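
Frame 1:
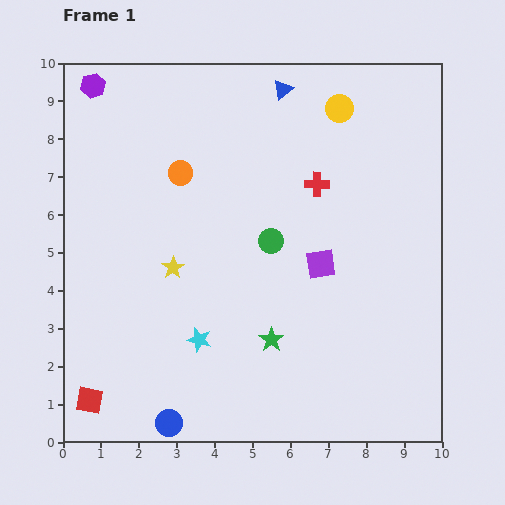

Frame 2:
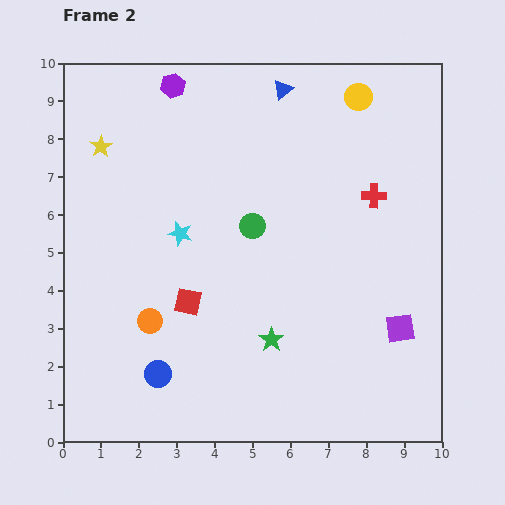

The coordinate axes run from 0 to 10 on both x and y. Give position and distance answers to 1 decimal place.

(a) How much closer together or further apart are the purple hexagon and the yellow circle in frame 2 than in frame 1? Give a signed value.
-1.6

Distance in frame 1: 6.5. Distance in frame 2: 4.9.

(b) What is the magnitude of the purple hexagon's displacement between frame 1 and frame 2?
2.1

The purple hexagon moved from (0.8, 9.4) to (2.9, 9.4), a distance of √(2.1² + 0.0²) ≈ 2.1.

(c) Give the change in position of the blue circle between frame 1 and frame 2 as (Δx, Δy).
(-0.3, 1.3)

The blue circle was at (2.8, 0.5) in frame 1 and (2.5, 1.8) in frame 2.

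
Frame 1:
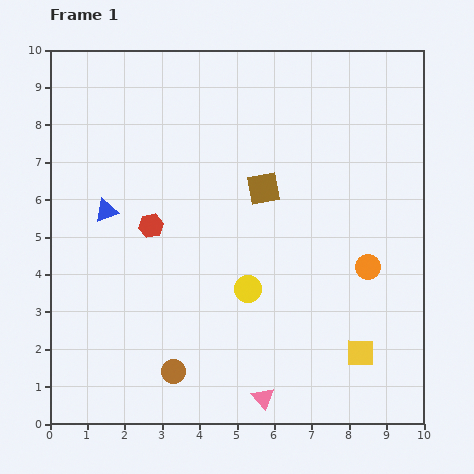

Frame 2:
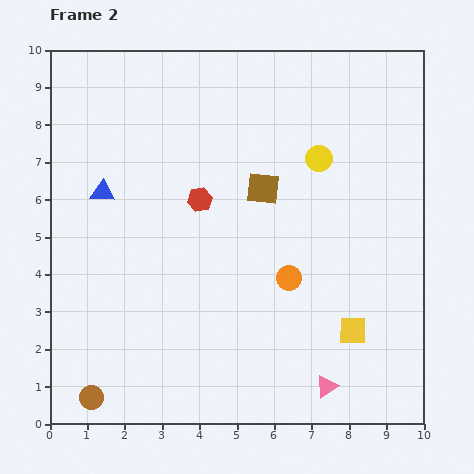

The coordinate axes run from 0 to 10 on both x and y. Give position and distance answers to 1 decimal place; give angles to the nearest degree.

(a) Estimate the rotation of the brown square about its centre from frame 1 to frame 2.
16° clockwise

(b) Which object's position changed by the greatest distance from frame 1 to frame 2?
the yellow circle

(moved 4.0; next 2.3)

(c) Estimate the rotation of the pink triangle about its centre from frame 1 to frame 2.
36° clockwise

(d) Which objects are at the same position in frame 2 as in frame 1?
the brown square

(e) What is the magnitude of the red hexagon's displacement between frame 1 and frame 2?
1.5

The red hexagon moved from (2.7, 5.3) to (4.0, 6.0), a distance of √(1.3² + 0.7²) ≈ 1.5.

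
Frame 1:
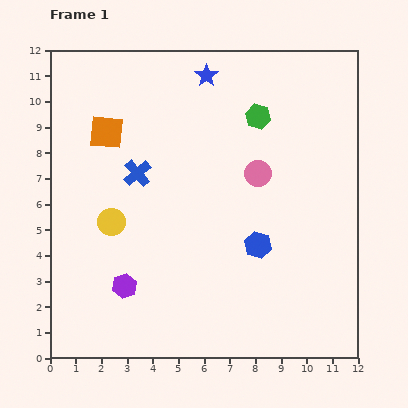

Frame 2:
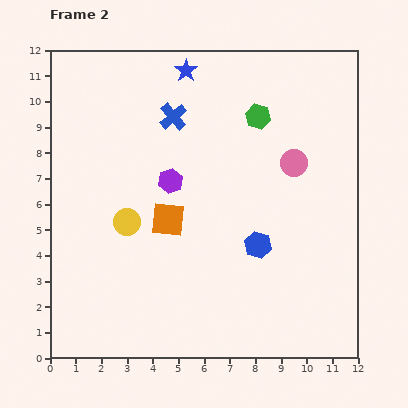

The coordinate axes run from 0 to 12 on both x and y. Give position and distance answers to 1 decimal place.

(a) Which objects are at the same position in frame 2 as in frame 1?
the green hexagon, the blue hexagon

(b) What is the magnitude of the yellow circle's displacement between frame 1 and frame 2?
0.6

The yellow circle moved from (2.4, 5.3) to (3.0, 5.3), a distance of √(0.6² + 0.0²) ≈ 0.6.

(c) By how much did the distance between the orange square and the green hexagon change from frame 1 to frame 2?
-0.6

Distance in frame 1: 5.9. Distance in frame 2: 5.3.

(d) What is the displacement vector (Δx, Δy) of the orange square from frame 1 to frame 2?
(2.4, -3.4)

The orange square was at (2.2, 8.8) in frame 1 and (4.6, 5.4) in frame 2.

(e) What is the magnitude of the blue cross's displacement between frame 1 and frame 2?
2.6

The blue cross moved from (3.4, 7.2) to (4.8, 9.4), a distance of √(1.4² + 2.2²) ≈ 2.6.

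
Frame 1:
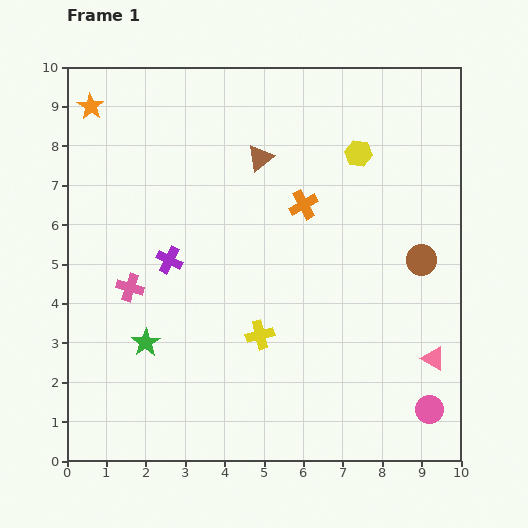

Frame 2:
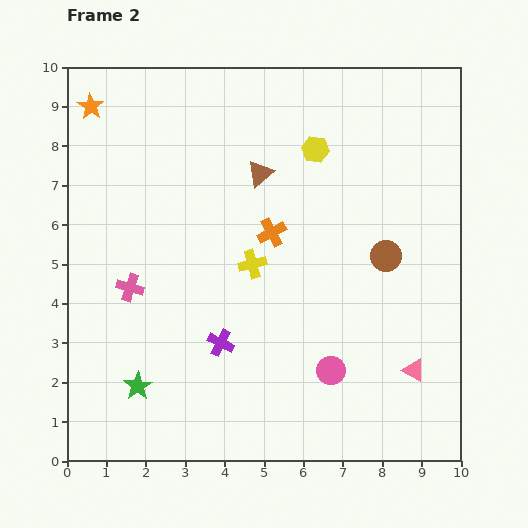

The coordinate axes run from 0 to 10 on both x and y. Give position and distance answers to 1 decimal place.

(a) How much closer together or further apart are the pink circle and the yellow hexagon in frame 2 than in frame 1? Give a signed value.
-1.1

Distance in frame 1: 6.7. Distance in frame 2: 5.6.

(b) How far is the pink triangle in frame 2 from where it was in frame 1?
0.6

The pink triangle moved from (9.3, 2.6) to (8.8, 2.3), a distance of √(0.5² + 0.3²) ≈ 0.6.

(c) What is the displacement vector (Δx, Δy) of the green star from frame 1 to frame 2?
(-0.2, -1.1)

The green star was at (2.0, 3.0) in frame 1 and (1.8, 1.9) in frame 2.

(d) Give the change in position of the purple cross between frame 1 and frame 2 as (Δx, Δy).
(1.3, -2.1)

The purple cross was at (2.6, 5.1) in frame 1 and (3.9, 3.0) in frame 2.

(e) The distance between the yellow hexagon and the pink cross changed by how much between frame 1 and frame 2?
-0.8

Distance in frame 1: 6.7. Distance in frame 2: 5.9.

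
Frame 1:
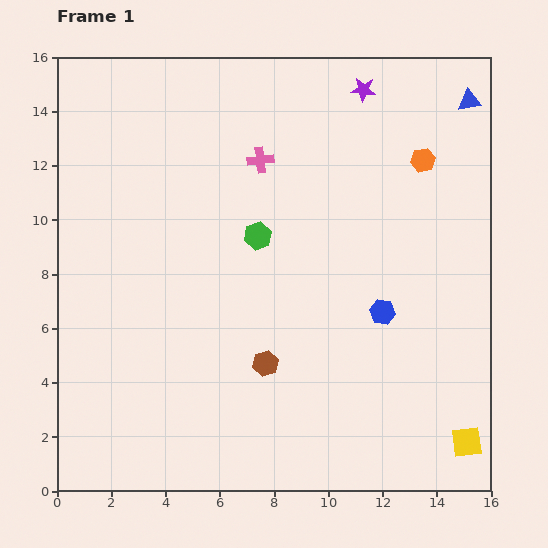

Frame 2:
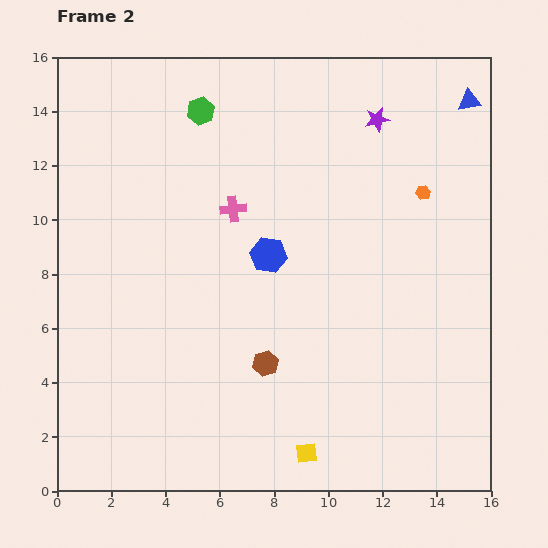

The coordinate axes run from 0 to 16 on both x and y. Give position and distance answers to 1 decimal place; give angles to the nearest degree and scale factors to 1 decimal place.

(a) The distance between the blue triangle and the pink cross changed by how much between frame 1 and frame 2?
+1.6

Distance in frame 1: 8.0. Distance in frame 2: 9.6.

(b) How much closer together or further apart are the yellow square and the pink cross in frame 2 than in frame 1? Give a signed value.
-3.5

Distance in frame 1: 12.9. Distance in frame 2: 9.4.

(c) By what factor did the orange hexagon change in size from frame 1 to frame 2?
0.6×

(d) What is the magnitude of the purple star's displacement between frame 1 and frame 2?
1.2

The purple star moved from (11.3, 14.8) to (11.8, 13.7), a distance of √(0.5² + 1.1²) ≈ 1.2.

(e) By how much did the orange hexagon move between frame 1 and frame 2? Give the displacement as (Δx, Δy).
(0.0, -1.2)

The orange hexagon was at (13.5, 12.2) in frame 1 and (13.5, 11.0) in frame 2.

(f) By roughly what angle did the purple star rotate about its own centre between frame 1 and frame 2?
19° counter-clockwise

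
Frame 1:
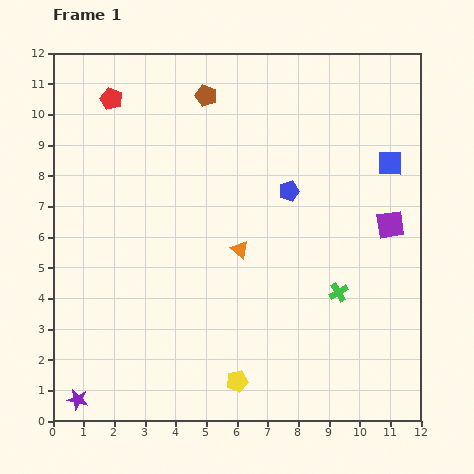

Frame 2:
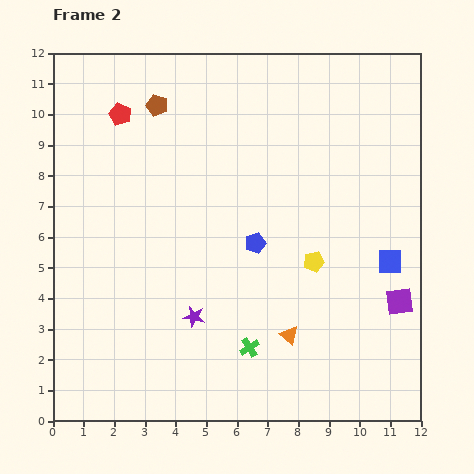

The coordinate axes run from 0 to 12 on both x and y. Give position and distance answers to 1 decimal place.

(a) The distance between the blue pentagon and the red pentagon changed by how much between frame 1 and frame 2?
-0.4

Distance in frame 1: 6.5. Distance in frame 2: 6.1.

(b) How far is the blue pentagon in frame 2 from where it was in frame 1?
2.0

The blue pentagon moved from (7.7, 7.5) to (6.6, 5.8), a distance of √(1.1² + 1.7²) ≈ 2.0.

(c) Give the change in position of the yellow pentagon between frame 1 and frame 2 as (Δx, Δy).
(2.5, 3.9)

The yellow pentagon was at (6.0, 1.3) in frame 1 and (8.5, 5.2) in frame 2.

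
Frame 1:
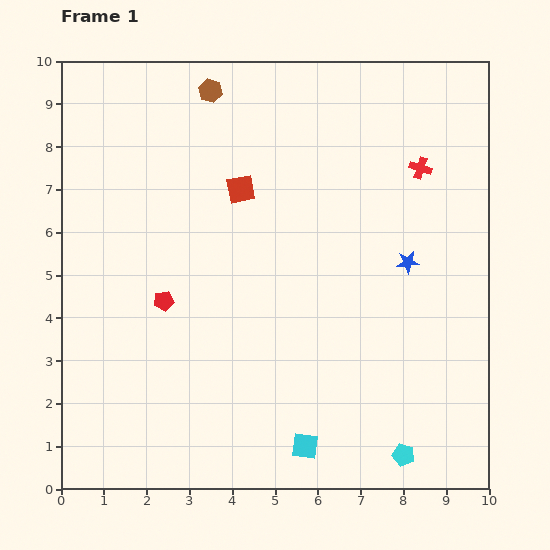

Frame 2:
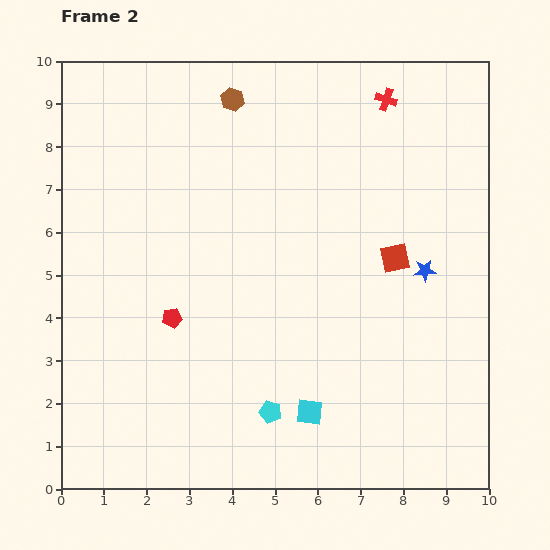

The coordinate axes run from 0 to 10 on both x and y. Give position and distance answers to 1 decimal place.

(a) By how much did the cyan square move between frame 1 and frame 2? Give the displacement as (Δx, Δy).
(0.1, 0.8)

The cyan square was at (5.7, 1.0) in frame 1 and (5.8, 1.8) in frame 2.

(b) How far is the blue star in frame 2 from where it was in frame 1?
0.4

The blue star moved from (8.1, 5.3) to (8.5, 5.1), a distance of √(0.4² + 0.2²) ≈ 0.4.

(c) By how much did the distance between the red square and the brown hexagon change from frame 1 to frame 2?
+2.9

Distance in frame 1: 2.4. Distance in frame 2: 5.3.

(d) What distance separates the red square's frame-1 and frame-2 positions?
3.9

The red square moved from (4.2, 7.0) to (7.8, 5.4), a distance of √(3.6² + 1.6²) ≈ 3.9.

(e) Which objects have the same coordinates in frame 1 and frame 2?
none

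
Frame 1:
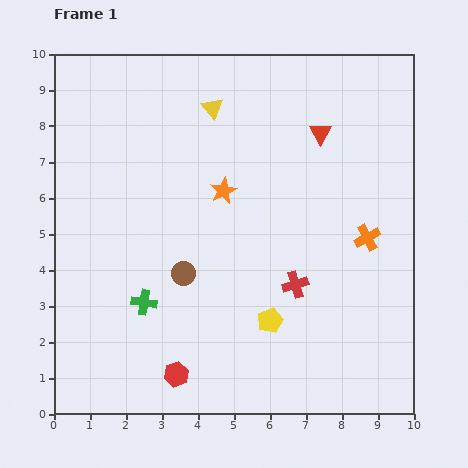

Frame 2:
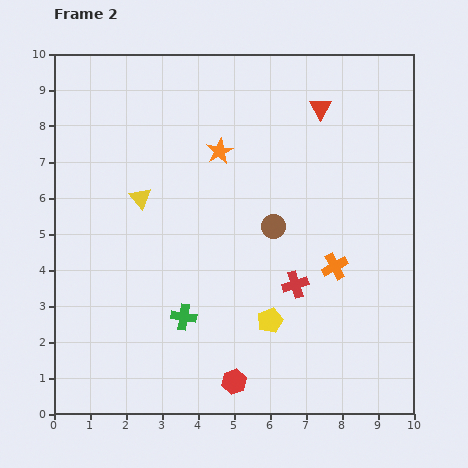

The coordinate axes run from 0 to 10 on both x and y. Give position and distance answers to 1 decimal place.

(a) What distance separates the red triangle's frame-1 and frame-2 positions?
0.7

The red triangle moved from (7.4, 7.8) to (7.4, 8.5), a distance of √(0.0² + 0.7²) ≈ 0.7.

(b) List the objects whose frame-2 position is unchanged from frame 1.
the yellow pentagon, the red cross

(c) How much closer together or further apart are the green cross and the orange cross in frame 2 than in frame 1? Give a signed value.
-2.1

Distance in frame 1: 6.5. Distance in frame 2: 4.4.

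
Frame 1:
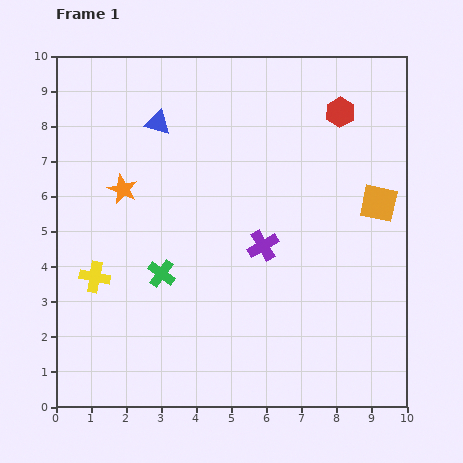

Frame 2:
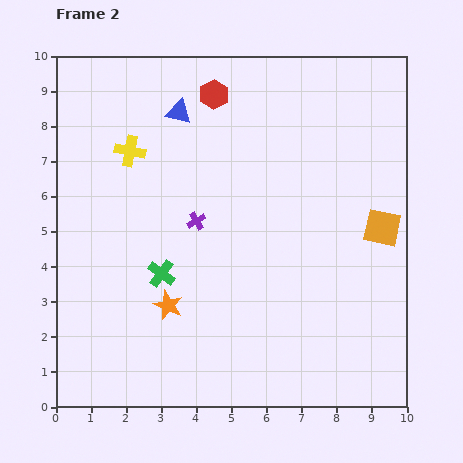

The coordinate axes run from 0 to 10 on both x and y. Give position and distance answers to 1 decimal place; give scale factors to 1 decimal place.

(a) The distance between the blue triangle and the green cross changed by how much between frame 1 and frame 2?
+0.3

Distance in frame 1: 4.3. Distance in frame 2: 4.6.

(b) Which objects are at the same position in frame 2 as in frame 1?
the green cross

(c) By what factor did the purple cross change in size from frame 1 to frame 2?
0.6×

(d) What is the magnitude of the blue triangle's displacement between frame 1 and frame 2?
0.7

The blue triangle moved from (2.9, 8.1) to (3.5, 8.4), a distance of √(0.6² + 0.3²) ≈ 0.7.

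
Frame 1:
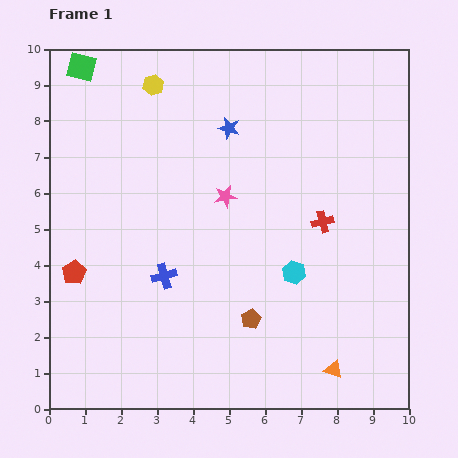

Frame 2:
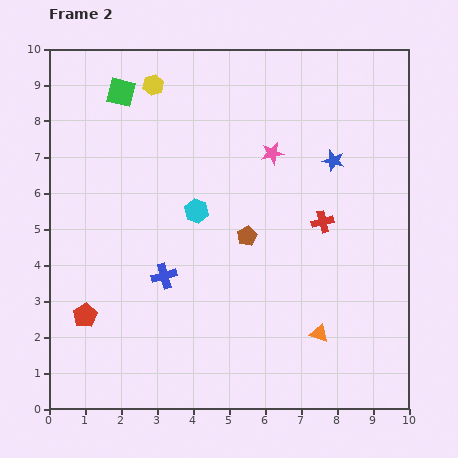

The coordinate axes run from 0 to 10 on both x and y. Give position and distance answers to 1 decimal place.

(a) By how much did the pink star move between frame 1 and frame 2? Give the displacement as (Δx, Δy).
(1.3, 1.2)

The pink star was at (4.9, 5.9) in frame 1 and (6.2, 7.1) in frame 2.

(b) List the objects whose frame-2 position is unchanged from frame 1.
the red cross, the blue cross, the yellow hexagon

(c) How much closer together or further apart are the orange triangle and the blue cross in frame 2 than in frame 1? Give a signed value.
-0.8

Distance in frame 1: 5.4. Distance in frame 2: 4.6.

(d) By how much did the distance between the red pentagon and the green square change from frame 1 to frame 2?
+0.6

Distance in frame 1: 5.7. Distance in frame 2: 6.3.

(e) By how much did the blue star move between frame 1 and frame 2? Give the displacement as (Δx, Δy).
(2.9, -0.9)

The blue star was at (5.0, 7.8) in frame 1 and (7.9, 6.9) in frame 2.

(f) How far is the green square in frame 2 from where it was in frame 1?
1.3

The green square moved from (0.9, 9.5) to (2.0, 8.8), a distance of √(1.1² + 0.7²) ≈ 1.3.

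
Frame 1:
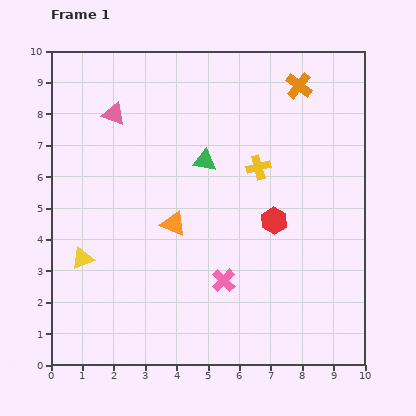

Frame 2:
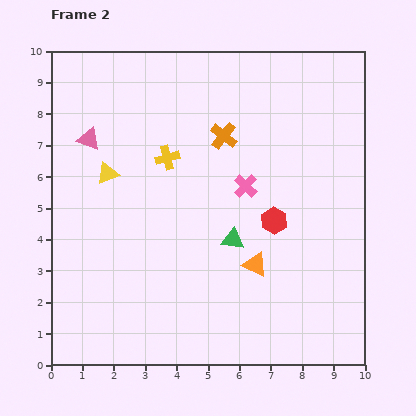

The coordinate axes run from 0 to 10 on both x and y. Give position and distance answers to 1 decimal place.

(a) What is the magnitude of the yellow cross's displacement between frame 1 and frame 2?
2.9

The yellow cross moved from (6.6, 6.3) to (3.7, 6.6), a distance of √(2.9² + 0.3²) ≈ 2.9.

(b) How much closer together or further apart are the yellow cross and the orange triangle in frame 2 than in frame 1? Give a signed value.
+1.2

Distance in frame 1: 3.2. Distance in frame 2: 4.4.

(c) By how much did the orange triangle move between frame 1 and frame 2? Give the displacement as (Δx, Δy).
(2.6, -1.3)

The orange triangle was at (3.9, 4.5) in frame 1 and (6.5, 3.2) in frame 2.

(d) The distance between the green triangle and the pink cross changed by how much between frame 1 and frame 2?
-2.1

Distance in frame 1: 3.8. Distance in frame 2: 1.7.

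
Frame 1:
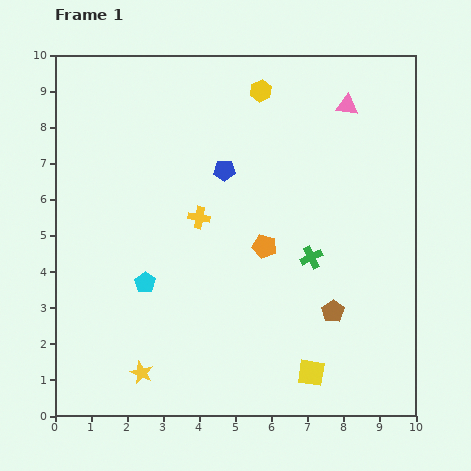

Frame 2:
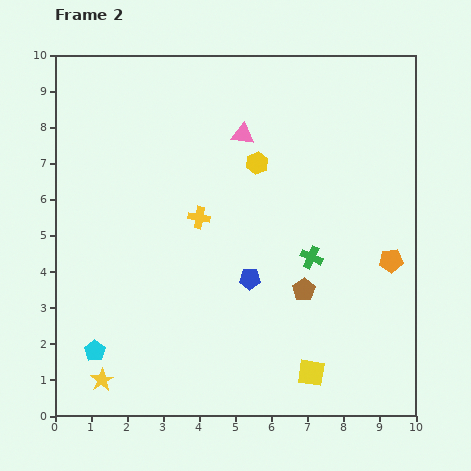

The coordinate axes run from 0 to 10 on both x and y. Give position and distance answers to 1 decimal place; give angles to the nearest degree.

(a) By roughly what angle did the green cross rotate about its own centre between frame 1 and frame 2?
40° counter-clockwise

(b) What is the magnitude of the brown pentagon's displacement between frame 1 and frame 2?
1.0

The brown pentagon moved from (7.7, 2.9) to (6.9, 3.5), a distance of √(0.8² + 0.6²) ≈ 1.0.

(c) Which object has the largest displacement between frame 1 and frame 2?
the orange pentagon

(moved 3.5; next 3.1)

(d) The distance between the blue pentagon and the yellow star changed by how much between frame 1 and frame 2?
-1.1

Distance in frame 1: 6.1. Distance in frame 2: 5.0.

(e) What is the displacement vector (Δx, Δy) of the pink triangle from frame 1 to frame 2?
(-2.9, -0.8)

The pink triangle was at (8.1, 8.6) in frame 1 and (5.2, 7.8) in frame 2.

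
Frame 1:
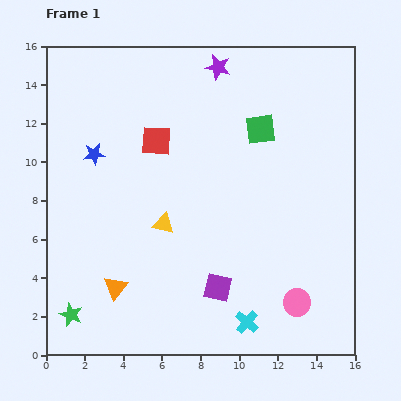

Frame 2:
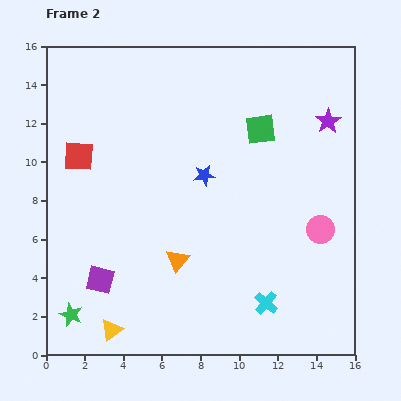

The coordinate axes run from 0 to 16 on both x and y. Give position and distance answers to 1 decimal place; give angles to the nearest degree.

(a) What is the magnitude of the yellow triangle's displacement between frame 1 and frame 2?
6.1

The yellow triangle moved from (6.1, 6.8) to (3.4, 1.3), a distance of √(2.7² + 5.5²) ≈ 6.1.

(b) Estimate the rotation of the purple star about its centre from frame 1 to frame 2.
28° clockwise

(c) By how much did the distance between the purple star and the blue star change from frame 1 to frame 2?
-0.8

Distance in frame 1: 7.8. Distance in frame 2: 7.0.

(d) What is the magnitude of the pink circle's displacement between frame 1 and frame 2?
4.0

The pink circle moved from (13.0, 2.7) to (14.2, 6.5), a distance of √(1.2² + 3.8²) ≈ 4.0.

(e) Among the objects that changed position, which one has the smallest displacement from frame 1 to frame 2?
the cyan cross

(moved 1.4)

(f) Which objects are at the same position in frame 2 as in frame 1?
the green star, the green square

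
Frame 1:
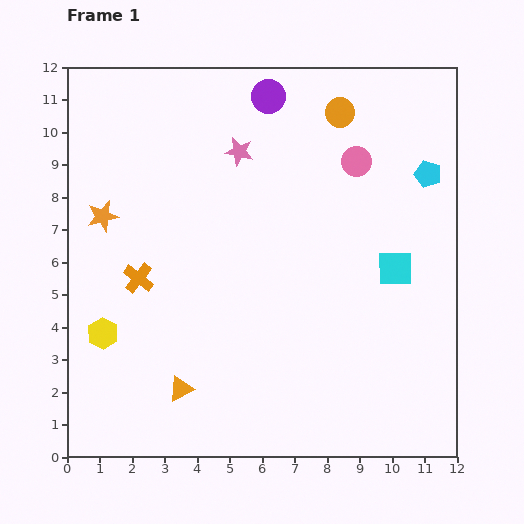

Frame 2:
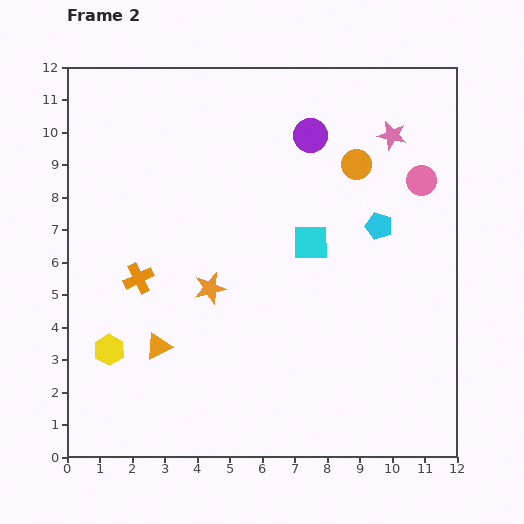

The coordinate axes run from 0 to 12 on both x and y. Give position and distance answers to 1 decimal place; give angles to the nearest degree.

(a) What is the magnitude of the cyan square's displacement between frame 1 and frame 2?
2.7

The cyan square moved from (10.1, 5.8) to (7.5, 6.6), a distance of √(2.6² + 0.8²) ≈ 2.7.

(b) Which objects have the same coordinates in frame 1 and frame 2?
the orange cross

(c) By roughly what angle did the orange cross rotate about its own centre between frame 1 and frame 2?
27° clockwise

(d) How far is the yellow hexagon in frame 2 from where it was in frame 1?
0.5

The yellow hexagon moved from (1.1, 3.8) to (1.3, 3.3), a distance of √(0.2² + 0.5²) ≈ 0.5.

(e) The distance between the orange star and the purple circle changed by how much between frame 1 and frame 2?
-0.7

Distance in frame 1: 6.3. Distance in frame 2: 5.6.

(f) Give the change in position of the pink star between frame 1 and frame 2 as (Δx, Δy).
(4.7, 0.5)

The pink star was at (5.3, 9.4) in frame 1 and (10.0, 9.9) in frame 2.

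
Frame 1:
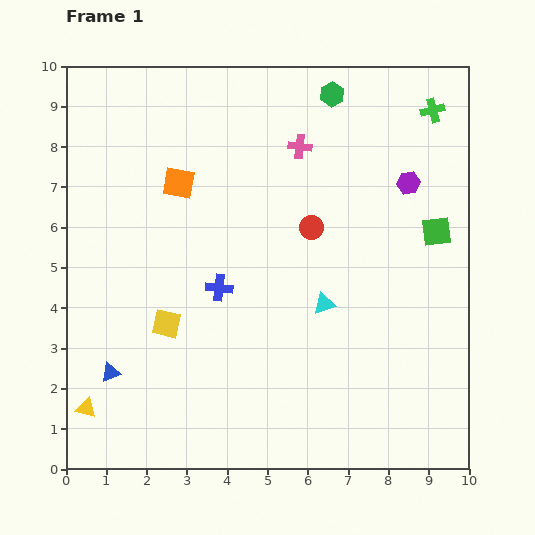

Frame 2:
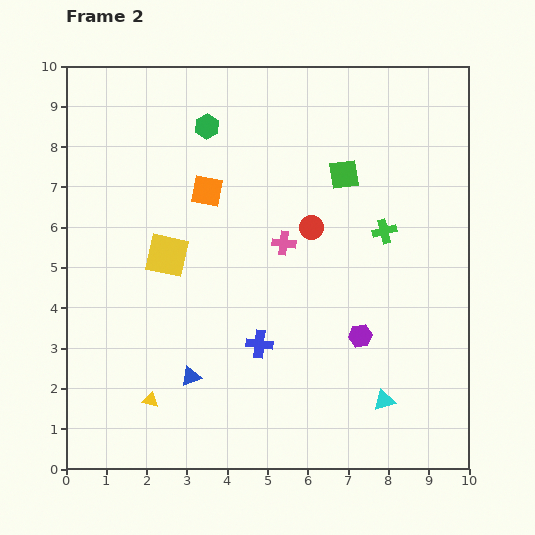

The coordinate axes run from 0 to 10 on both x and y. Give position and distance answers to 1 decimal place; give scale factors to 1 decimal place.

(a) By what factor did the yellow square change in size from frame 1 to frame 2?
1.5×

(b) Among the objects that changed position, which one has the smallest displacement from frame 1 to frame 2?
the orange square

(moved 0.7)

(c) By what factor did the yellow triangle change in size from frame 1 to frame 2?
0.8×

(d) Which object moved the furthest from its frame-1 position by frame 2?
the purple hexagon

(moved 4.0; next 3.2)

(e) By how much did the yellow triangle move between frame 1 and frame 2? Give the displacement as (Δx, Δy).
(1.6, 0.2)

The yellow triangle was at (0.5, 1.5) in frame 1 and (2.1, 1.7) in frame 2.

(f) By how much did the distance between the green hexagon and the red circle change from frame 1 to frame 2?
+0.3

Distance in frame 1: 3.3. Distance in frame 2: 3.6.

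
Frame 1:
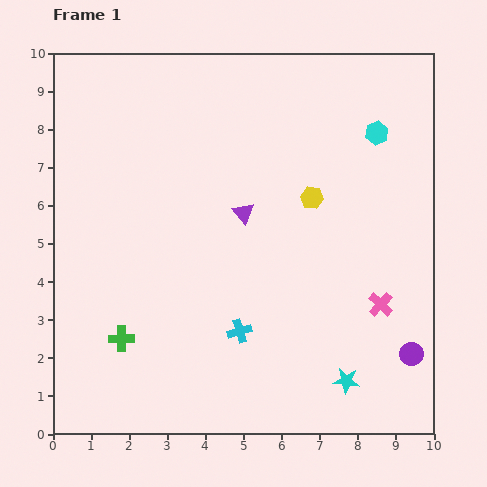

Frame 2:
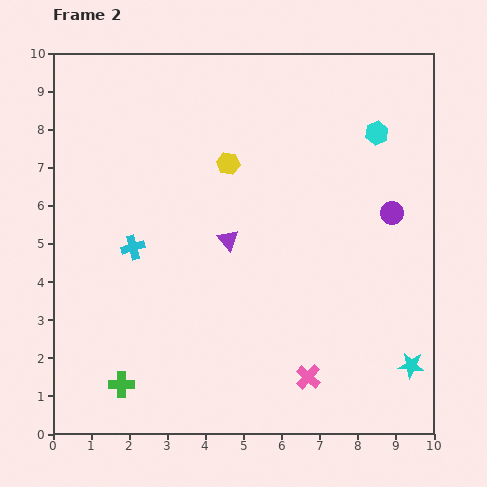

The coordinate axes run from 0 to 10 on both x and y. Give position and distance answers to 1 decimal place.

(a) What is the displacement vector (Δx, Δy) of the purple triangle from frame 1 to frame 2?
(-0.4, -0.7)

The purple triangle was at (5.0, 5.8) in frame 1 and (4.6, 5.1) in frame 2.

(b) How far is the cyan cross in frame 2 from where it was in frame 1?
3.6

The cyan cross moved from (4.9, 2.7) to (2.1, 4.9), a distance of √(2.8² + 2.2²) ≈ 3.6.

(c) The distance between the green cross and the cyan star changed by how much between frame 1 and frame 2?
+1.6

Distance in frame 1: 6.0. Distance in frame 2: 7.6.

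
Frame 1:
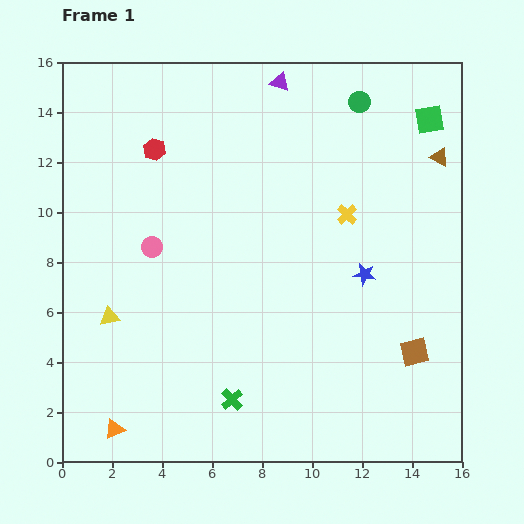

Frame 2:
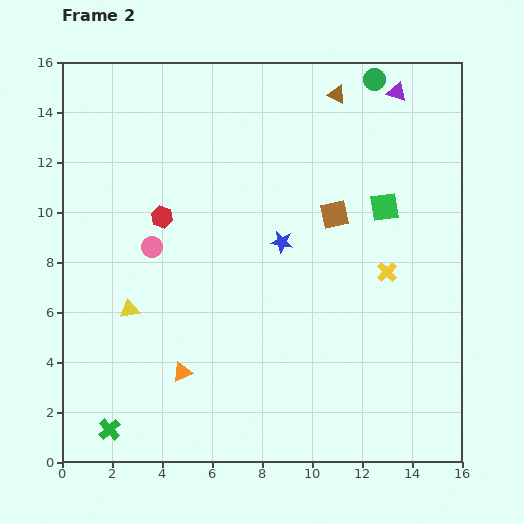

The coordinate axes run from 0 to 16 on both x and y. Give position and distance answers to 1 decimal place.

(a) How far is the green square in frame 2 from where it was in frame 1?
3.9

The green square moved from (14.7, 13.7) to (12.9, 10.2), a distance of √(1.8² + 3.5²) ≈ 3.9.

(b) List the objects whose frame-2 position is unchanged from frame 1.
the pink circle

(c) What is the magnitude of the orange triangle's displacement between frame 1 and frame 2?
3.5

The orange triangle moved from (2.1, 1.3) to (4.8, 3.6), a distance of √(2.7² + 2.3²) ≈ 3.5.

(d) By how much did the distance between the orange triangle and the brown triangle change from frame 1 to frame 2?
-4.3

Distance in frame 1: 17.0. Distance in frame 2: 12.7.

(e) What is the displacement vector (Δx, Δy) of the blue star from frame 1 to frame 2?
(-3.3, 1.3)

The blue star was at (12.1, 7.5) in frame 1 and (8.8, 8.8) in frame 2.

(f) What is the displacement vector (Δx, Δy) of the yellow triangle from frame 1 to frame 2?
(0.8, 0.3)

The yellow triangle was at (1.9, 5.8) in frame 1 and (2.7, 6.1) in frame 2.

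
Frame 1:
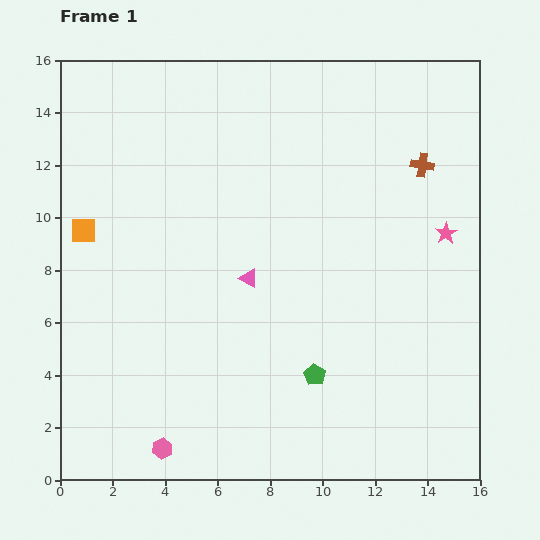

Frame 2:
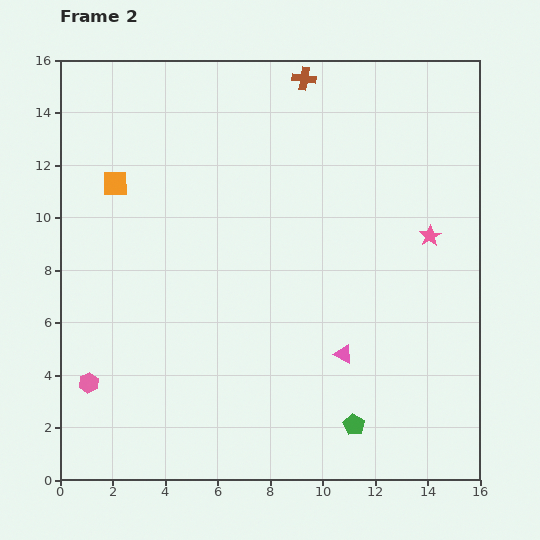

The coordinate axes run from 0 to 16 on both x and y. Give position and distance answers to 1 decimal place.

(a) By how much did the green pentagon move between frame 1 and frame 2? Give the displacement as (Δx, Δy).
(1.5, -1.9)

The green pentagon was at (9.7, 4.0) in frame 1 and (11.2, 2.1) in frame 2.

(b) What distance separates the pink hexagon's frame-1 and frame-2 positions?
3.8

The pink hexagon moved from (3.9, 1.2) to (1.1, 3.7), a distance of √(2.8² + 2.5²) ≈ 3.8.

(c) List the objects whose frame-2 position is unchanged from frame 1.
none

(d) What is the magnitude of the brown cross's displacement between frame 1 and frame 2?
5.6

The brown cross moved from (13.8, 12.0) to (9.3, 15.3), a distance of √(4.5² + 3.3²) ≈ 5.6.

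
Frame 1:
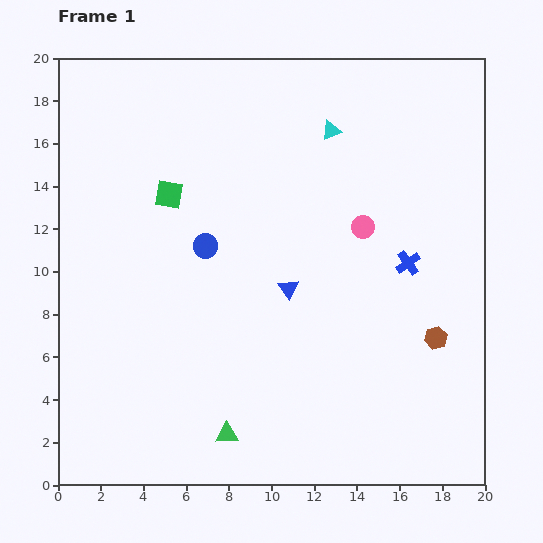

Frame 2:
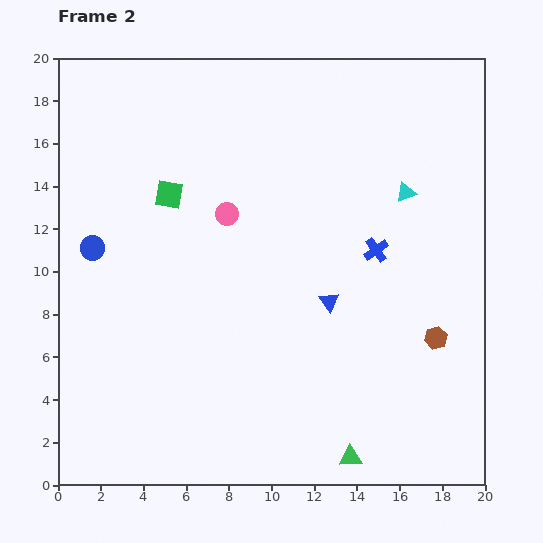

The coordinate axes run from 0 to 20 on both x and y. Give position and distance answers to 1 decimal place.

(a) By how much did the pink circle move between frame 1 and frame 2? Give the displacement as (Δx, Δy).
(-6.4, 0.6)

The pink circle was at (14.3, 12.1) in frame 1 and (7.9, 12.7) in frame 2.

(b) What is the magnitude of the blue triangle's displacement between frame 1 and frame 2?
2.0

The blue triangle moved from (10.8, 9.2) to (12.7, 8.6), a distance of √(1.9² + 0.6²) ≈ 2.0.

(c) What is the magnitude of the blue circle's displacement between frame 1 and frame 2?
5.3

The blue circle moved from (6.9, 11.2) to (1.6, 11.1), a distance of √(5.3² + 0.1²) ≈ 5.3.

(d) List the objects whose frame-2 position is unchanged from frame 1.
the brown hexagon, the green square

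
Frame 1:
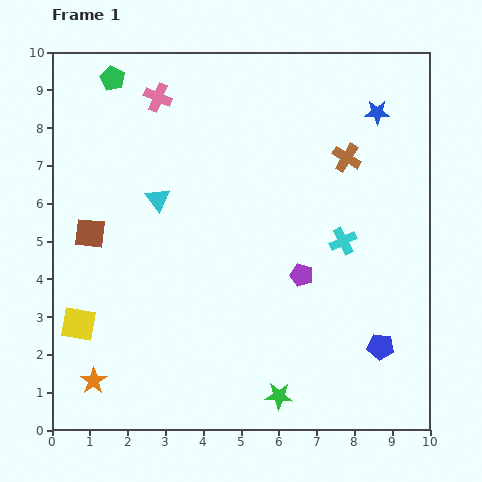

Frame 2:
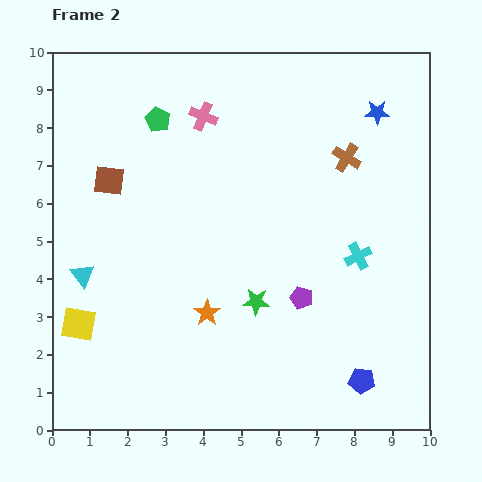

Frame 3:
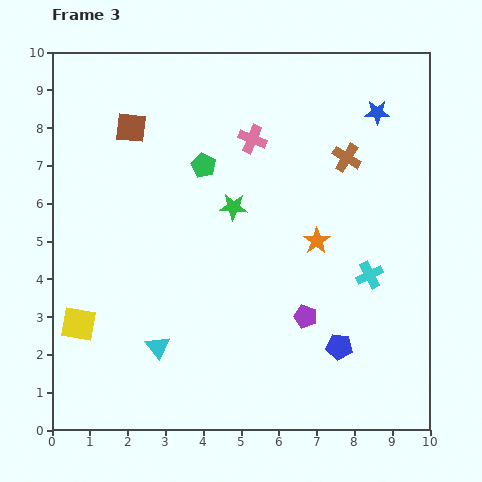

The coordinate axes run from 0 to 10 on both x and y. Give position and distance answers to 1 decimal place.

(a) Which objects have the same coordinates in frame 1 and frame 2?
the brown cross, the blue star, the yellow square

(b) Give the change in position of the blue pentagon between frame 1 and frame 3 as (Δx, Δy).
(-1.1, 0.0)

The blue pentagon was at (8.7, 2.2) in frame 1 and (7.6, 2.2) in frame 3.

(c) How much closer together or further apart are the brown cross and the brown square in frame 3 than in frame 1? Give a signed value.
-1.3

Distance in frame 1: 7.1. Distance in frame 3: 5.8.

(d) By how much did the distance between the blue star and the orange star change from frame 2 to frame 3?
-3.2

Distance in frame 2: 7.0. Distance in frame 3: 3.8.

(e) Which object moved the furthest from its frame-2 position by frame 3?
the orange star

(moved 3.5; next 2.8)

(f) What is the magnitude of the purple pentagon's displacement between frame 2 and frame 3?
0.5

The purple pentagon moved from (6.6, 3.5) to (6.7, 3.0), a distance of √(0.1² + 0.5²) ≈ 0.5.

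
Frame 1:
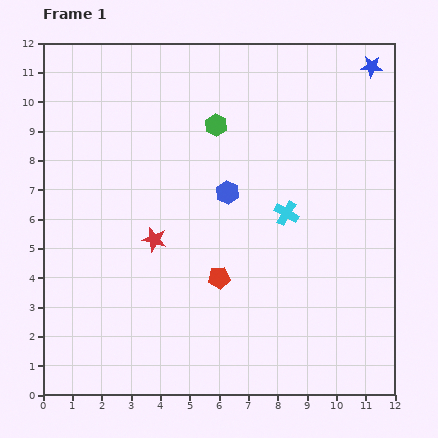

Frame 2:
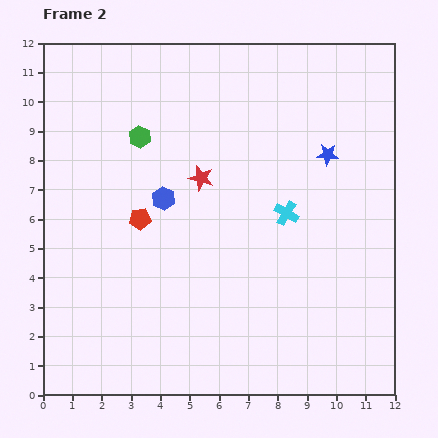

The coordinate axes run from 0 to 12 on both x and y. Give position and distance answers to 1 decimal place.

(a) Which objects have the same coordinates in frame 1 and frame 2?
the cyan cross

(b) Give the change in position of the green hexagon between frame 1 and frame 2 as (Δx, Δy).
(-2.6, -0.4)

The green hexagon was at (5.9, 9.2) in frame 1 and (3.3, 8.8) in frame 2.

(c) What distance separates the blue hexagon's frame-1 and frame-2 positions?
2.2

The blue hexagon moved from (6.3, 6.9) to (4.1, 6.7), a distance of √(2.2² + 0.2²) ≈ 2.2.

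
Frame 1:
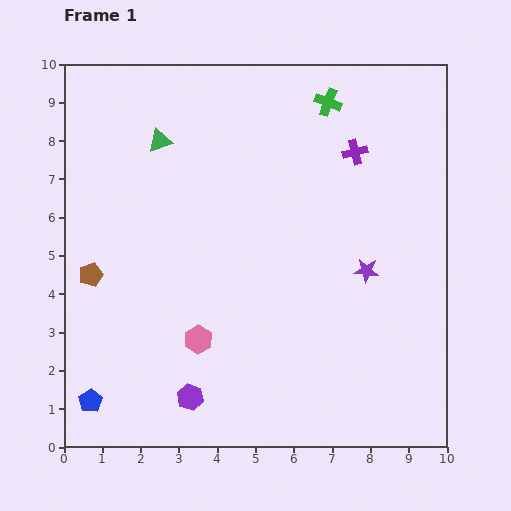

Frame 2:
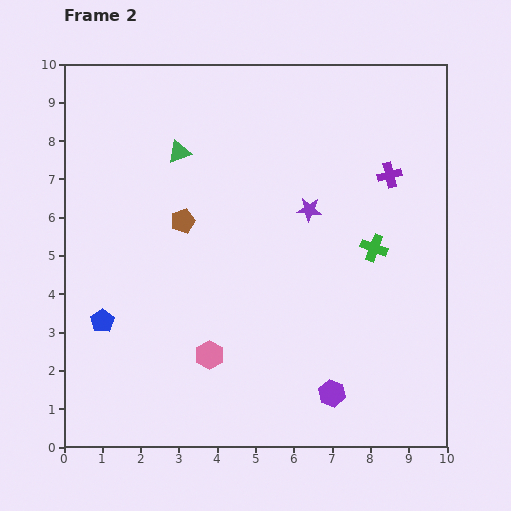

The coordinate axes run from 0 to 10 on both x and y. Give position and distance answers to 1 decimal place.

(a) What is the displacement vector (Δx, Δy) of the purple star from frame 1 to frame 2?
(-1.5, 1.6)

The purple star was at (7.9, 4.6) in frame 1 and (6.4, 6.2) in frame 2.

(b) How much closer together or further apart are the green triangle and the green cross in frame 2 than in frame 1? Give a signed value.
+1.2

Distance in frame 1: 4.5. Distance in frame 2: 5.7.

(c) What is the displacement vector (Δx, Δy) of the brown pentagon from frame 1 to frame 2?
(2.4, 1.4)

The brown pentagon was at (0.7, 4.5) in frame 1 and (3.1, 5.9) in frame 2.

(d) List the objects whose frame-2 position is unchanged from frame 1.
none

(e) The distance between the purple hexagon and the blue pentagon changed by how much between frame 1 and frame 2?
+3.7

Distance in frame 1: 2.6. Distance in frame 2: 6.3.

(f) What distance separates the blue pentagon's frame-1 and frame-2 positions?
2.1

The blue pentagon moved from (0.7, 1.2) to (1.0, 3.3), a distance of √(0.3² + 2.1²) ≈ 2.1.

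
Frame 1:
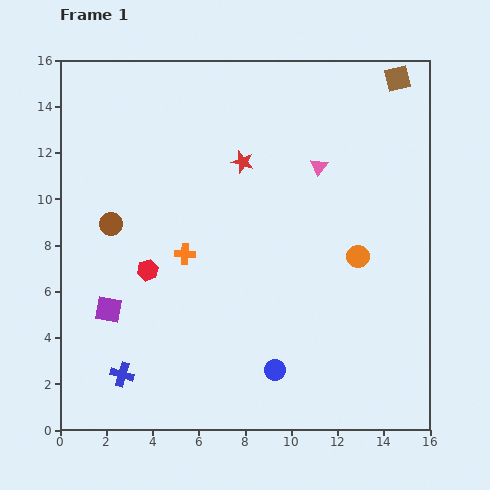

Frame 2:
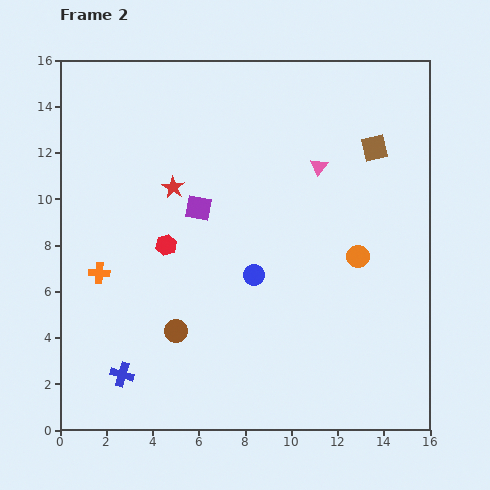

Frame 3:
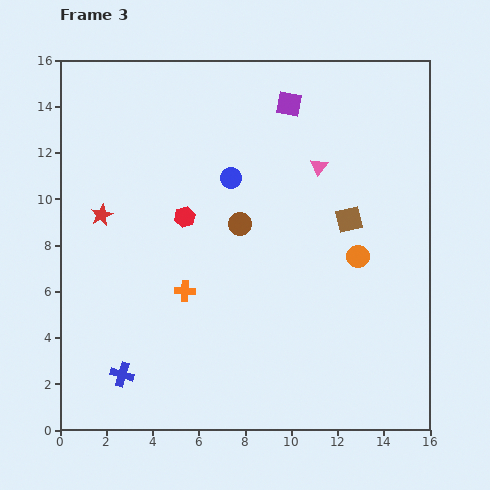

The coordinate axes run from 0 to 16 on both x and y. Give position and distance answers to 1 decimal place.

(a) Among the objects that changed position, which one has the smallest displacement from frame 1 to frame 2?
the red hexagon

(moved 1.4)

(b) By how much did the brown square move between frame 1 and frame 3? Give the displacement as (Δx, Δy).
(-2.1, -6.1)

The brown square was at (14.6, 15.2) in frame 1 and (12.5, 9.1) in frame 3.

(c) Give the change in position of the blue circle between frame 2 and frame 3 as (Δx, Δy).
(-1.0, 4.2)

The blue circle was at (8.4, 6.7) in frame 2 and (7.4, 10.9) in frame 3.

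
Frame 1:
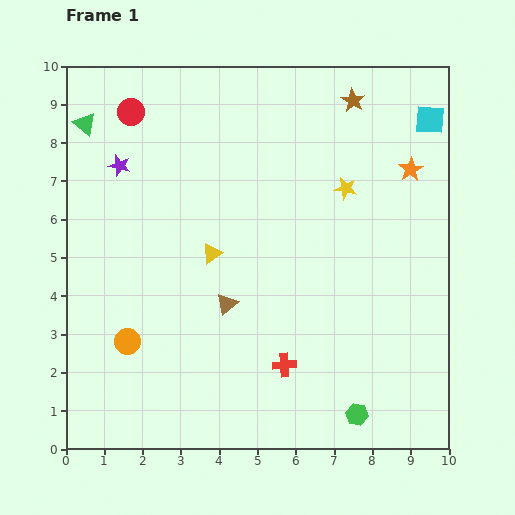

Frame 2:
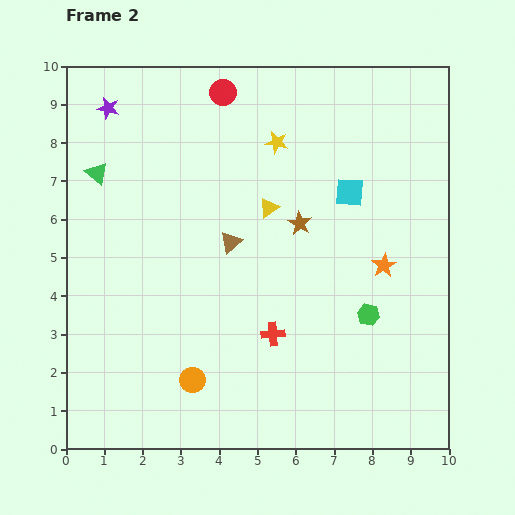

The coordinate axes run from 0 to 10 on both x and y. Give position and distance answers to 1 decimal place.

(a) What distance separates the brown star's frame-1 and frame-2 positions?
3.5

The brown star moved from (7.5, 9.1) to (6.1, 5.9), a distance of √(1.4² + 3.2²) ≈ 3.5.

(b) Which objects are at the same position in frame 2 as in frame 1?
none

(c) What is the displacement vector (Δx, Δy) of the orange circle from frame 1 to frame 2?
(1.7, -1.0)

The orange circle was at (1.6, 2.8) in frame 1 and (3.3, 1.8) in frame 2.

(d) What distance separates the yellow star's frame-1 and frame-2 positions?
2.2

The yellow star moved from (7.3, 6.8) to (5.5, 8.0), a distance of √(1.8² + 1.2²) ≈ 2.2.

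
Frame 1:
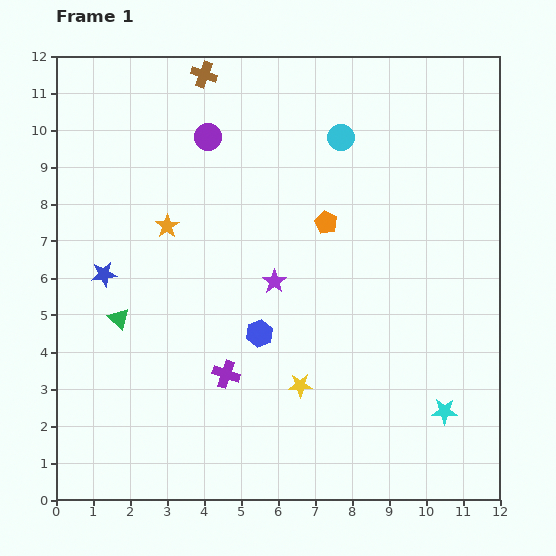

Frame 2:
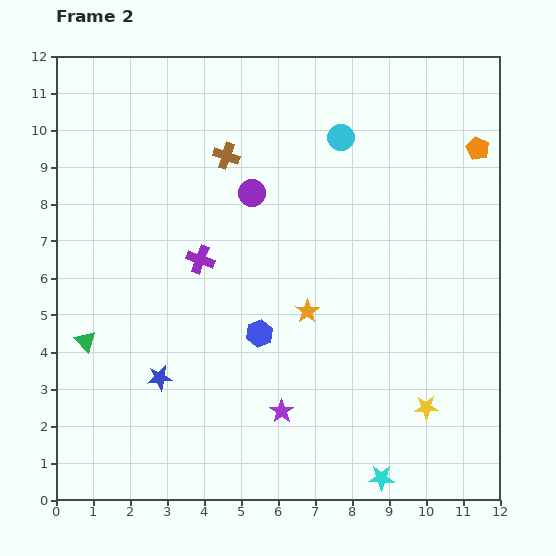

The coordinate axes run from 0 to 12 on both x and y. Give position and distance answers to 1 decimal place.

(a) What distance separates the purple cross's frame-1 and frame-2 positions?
3.2

The purple cross moved from (4.6, 3.4) to (3.9, 6.5), a distance of √(0.7² + 3.1²) ≈ 3.2.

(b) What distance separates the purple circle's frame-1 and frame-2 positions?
1.9

The purple circle moved from (4.1, 9.8) to (5.3, 8.3), a distance of √(1.2² + 1.5²) ≈ 1.9.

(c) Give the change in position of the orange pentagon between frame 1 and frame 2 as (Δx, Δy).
(4.1, 2.0)

The orange pentagon was at (7.3, 7.5) in frame 1 and (11.4, 9.5) in frame 2.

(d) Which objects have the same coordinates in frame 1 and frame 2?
the cyan circle, the blue hexagon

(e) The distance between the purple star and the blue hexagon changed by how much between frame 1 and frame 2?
+0.7

Distance in frame 1: 1.5. Distance in frame 2: 2.2.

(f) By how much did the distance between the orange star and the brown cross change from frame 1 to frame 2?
+0.5

Distance in frame 1: 4.2. Distance in frame 2: 4.7.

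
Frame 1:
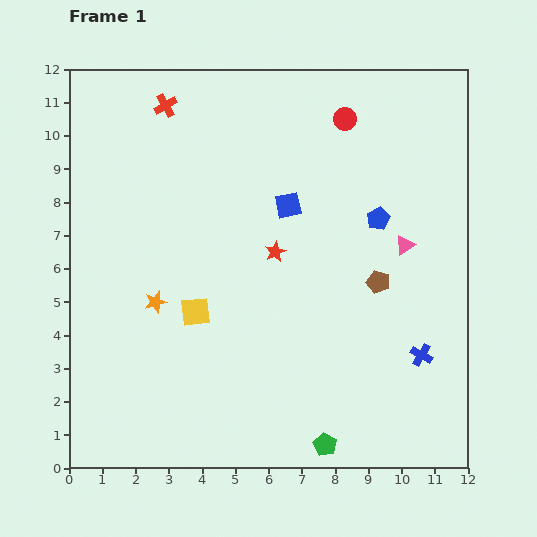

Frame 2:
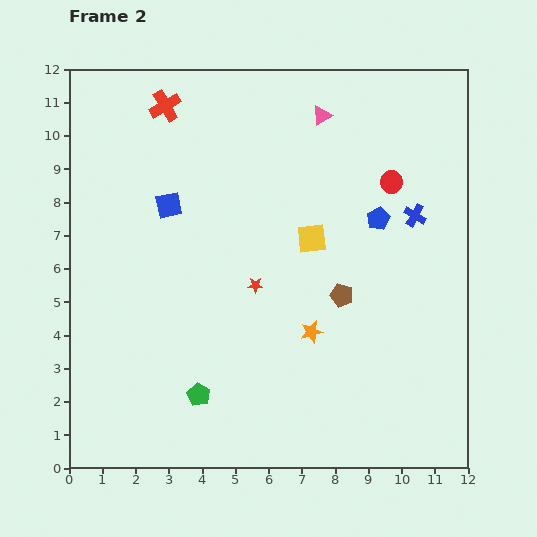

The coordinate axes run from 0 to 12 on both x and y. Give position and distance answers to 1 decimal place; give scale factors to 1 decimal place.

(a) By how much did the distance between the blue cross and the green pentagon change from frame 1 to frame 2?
+4.5

Distance in frame 1: 4.0. Distance in frame 2: 8.5.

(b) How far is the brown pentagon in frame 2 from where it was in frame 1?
1.2

The brown pentagon moved from (9.3, 5.6) to (8.2, 5.2), a distance of √(1.1² + 0.4²) ≈ 1.2.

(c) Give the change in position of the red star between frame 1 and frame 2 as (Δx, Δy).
(-0.6, -1.0)

The red star was at (6.2, 6.5) in frame 1 and (5.6, 5.5) in frame 2.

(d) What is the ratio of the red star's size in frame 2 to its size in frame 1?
0.7×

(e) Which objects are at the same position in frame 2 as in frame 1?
the blue pentagon, the red cross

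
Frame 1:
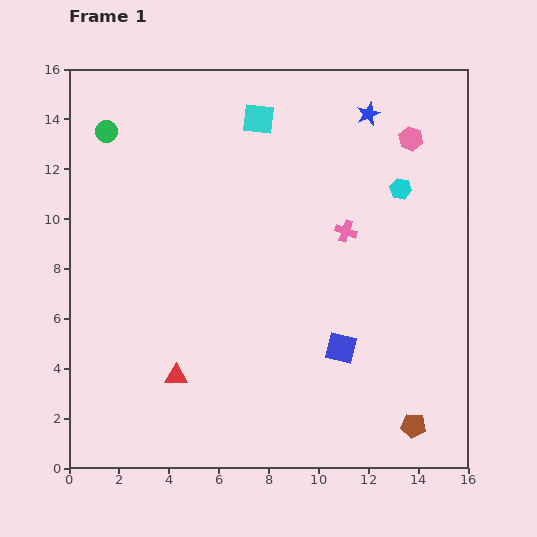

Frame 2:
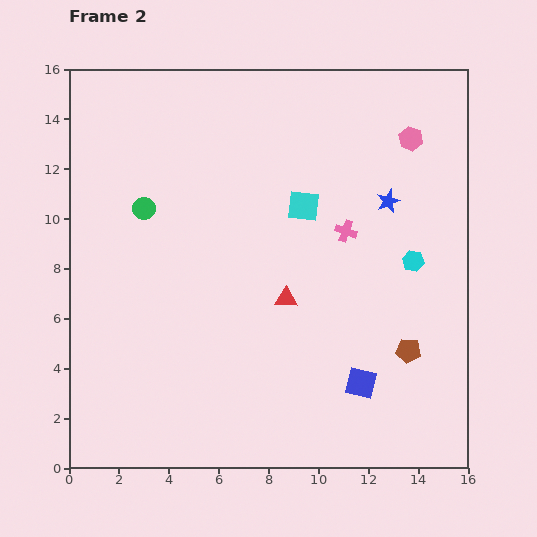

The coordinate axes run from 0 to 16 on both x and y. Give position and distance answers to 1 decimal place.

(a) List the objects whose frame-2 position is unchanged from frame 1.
the pink cross, the pink hexagon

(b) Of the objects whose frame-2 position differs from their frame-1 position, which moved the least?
the blue square

(moved 1.6)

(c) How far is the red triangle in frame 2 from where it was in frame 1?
5.4

The red triangle moved from (4.3, 3.7) to (8.7, 6.8), a distance of √(4.4² + 3.1²) ≈ 5.4.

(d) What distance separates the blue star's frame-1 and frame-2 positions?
3.6

The blue star moved from (12.0, 14.2) to (12.8, 10.7), a distance of √(0.8² + 3.5²) ≈ 3.6.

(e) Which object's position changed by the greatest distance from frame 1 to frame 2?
the red triangle

(moved 5.4; next 3.9)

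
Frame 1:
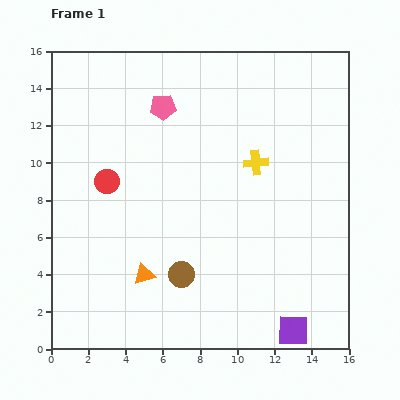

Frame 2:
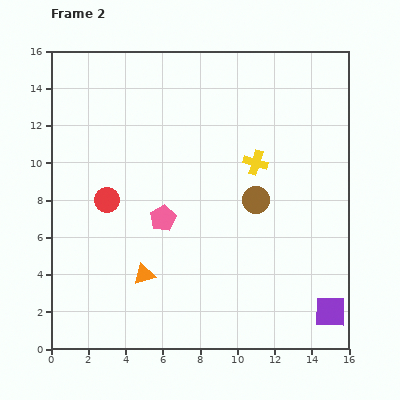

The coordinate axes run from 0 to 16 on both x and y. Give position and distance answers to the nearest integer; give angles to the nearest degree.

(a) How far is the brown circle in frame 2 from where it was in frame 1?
6

The brown circle moved from (7, 4) to (11, 8), a distance of √(4² + 4²) ≈ 6.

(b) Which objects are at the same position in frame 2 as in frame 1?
the yellow cross, the orange triangle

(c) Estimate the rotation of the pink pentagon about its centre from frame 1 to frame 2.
25° counter-clockwise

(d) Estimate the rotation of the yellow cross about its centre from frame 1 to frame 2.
22° clockwise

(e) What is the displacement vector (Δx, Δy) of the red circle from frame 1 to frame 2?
(0, -1)

The red circle was at (3, 9) in frame 1 and (3, 8) in frame 2.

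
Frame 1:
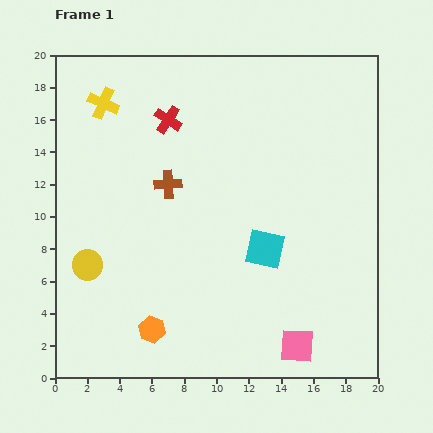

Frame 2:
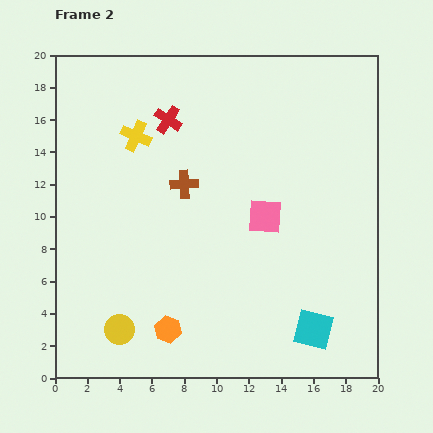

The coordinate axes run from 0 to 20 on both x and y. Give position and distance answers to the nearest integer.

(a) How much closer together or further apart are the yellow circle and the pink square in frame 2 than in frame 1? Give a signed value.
-3

Distance in frame 1: 14. Distance in frame 2: 11.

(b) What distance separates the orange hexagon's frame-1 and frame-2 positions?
1

The orange hexagon moved from (6, 3) to (7, 3), a distance of √(1² + 0²) ≈ 1.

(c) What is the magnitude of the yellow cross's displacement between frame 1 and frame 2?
3

The yellow cross moved from (3, 17) to (5, 15), a distance of √(2² + 2²) ≈ 3.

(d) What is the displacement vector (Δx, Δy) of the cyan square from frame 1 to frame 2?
(3, -5)

The cyan square was at (13, 8) in frame 1 and (16, 3) in frame 2.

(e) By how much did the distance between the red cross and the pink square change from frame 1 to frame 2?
-8

Distance in frame 1: 16. Distance in frame 2: 8.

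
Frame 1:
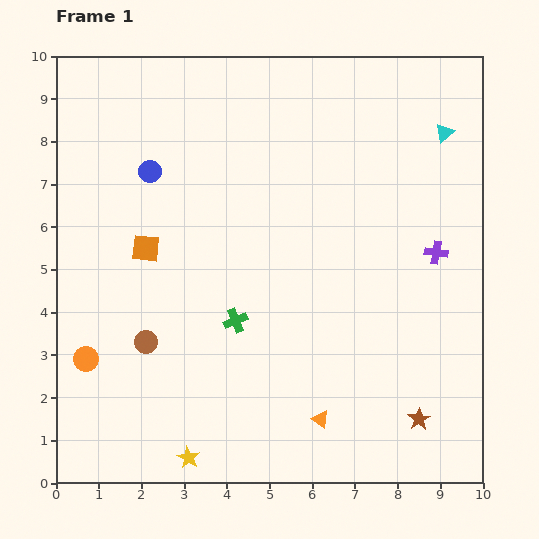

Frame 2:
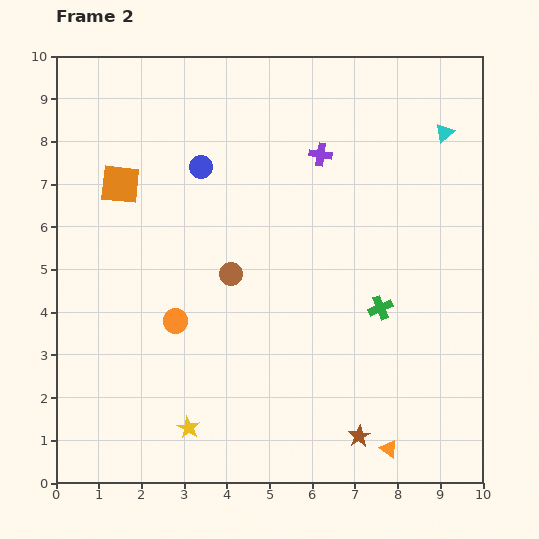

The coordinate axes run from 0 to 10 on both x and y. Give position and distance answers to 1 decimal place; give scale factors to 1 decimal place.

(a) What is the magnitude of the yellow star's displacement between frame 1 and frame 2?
0.7

The yellow star moved from (3.1, 0.6) to (3.1, 1.3), a distance of √(0.0² + 0.7²) ≈ 0.7.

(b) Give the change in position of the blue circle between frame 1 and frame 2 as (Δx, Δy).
(1.2, 0.1)

The blue circle was at (2.2, 7.3) in frame 1 and (3.4, 7.4) in frame 2.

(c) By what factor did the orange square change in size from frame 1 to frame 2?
1.4×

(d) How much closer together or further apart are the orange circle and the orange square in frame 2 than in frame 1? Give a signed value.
+0.5

Distance in frame 1: 3.0. Distance in frame 2: 3.5.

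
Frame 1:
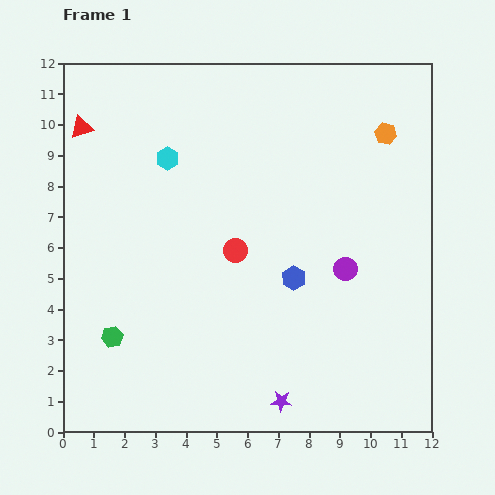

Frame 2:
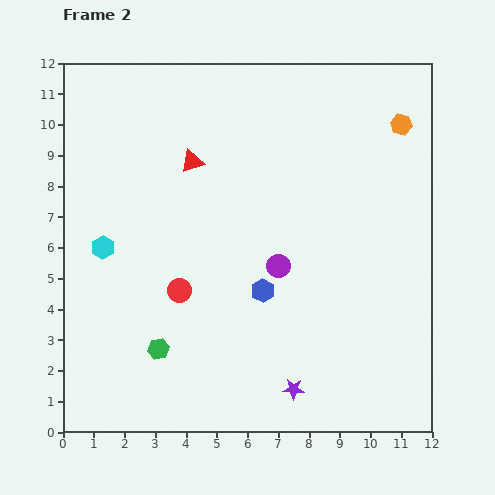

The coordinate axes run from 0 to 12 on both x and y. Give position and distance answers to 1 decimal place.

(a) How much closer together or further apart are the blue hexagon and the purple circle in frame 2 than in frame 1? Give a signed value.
-0.8

Distance in frame 1: 1.7. Distance in frame 2: 0.9.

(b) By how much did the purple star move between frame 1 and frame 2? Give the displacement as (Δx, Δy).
(0.4, 0.4)

The purple star was at (7.1, 1.0) in frame 1 and (7.5, 1.4) in frame 2.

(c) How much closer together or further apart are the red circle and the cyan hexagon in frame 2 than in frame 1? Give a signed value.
-0.8

Distance in frame 1: 3.7. Distance in frame 2: 2.9.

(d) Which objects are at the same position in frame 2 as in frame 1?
none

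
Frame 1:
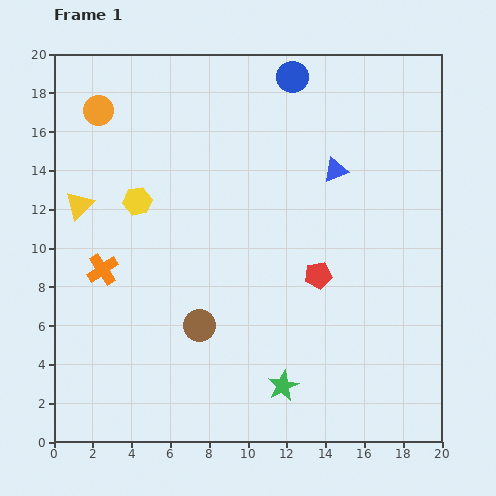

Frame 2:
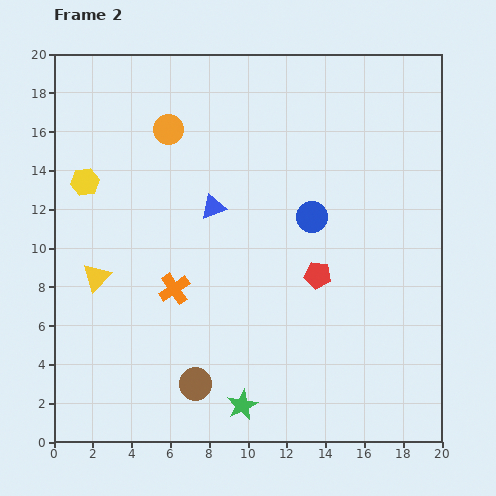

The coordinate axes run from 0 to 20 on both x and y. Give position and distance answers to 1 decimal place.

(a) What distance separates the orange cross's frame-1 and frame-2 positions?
3.8

The orange cross moved from (2.5, 8.9) to (6.2, 7.9), a distance of √(3.7² + 1.0²) ≈ 3.8.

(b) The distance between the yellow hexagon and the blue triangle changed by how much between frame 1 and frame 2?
-3.6

Distance in frame 1: 10.3. Distance in frame 2: 6.7.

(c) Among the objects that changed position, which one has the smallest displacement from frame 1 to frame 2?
the green star

(moved 2.3)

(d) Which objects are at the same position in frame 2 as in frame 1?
the red pentagon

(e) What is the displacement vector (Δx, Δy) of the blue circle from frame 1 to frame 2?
(1.0, -7.2)

The blue circle was at (12.3, 18.8) in frame 1 and (13.3, 11.6) in frame 2.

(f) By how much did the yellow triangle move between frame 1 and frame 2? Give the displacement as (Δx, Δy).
(0.9, -3.7)

The yellow triangle was at (1.3, 12.2) in frame 1 and (2.2, 8.5) in frame 2.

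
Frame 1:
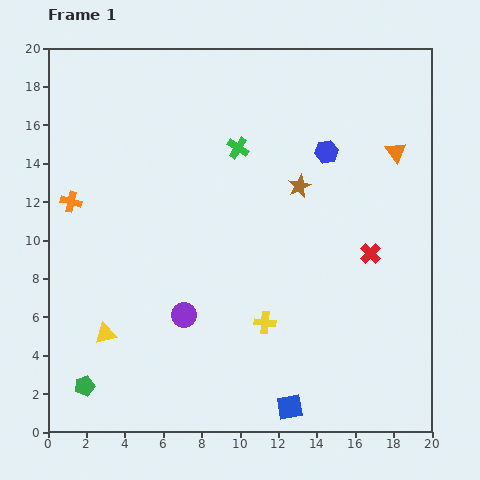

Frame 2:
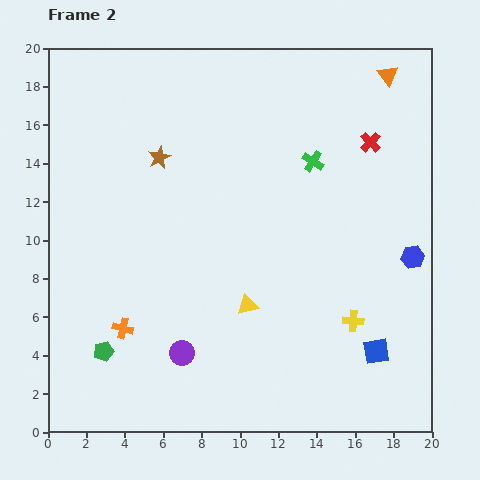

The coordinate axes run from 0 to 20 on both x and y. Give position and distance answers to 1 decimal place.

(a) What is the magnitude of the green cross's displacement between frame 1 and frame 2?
4.0

The green cross moved from (9.9, 14.8) to (13.8, 14.1), a distance of √(3.9² + 0.7²) ≈ 4.0.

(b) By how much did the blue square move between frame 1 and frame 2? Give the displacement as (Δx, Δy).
(4.5, 2.9)

The blue square was at (12.6, 1.3) in frame 1 and (17.1, 4.2) in frame 2.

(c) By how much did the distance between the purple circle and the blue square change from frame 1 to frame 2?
+2.8

Distance in frame 1: 7.3. Distance in frame 2: 10.1.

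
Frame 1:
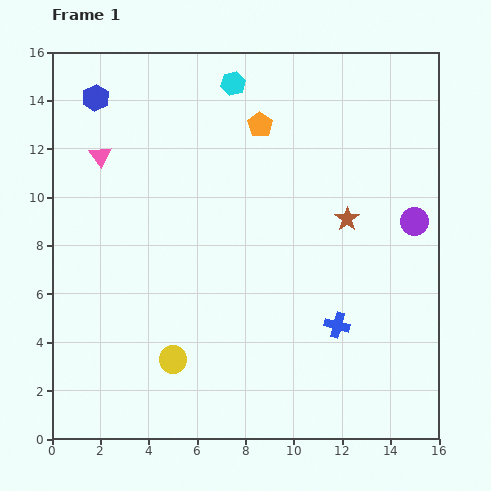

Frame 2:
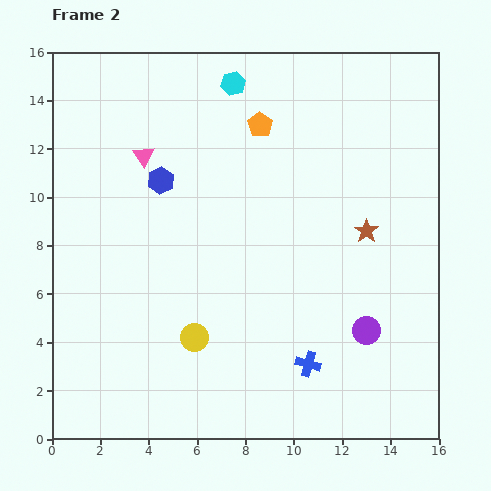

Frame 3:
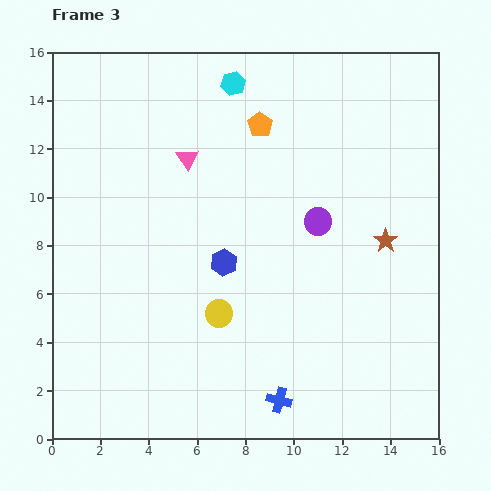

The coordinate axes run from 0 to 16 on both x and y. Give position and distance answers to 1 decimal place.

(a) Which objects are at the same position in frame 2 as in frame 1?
the orange pentagon, the cyan hexagon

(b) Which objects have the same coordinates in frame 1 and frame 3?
the orange pentagon, the cyan hexagon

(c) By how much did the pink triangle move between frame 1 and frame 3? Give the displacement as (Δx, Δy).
(3.6, -0.1)

The pink triangle was at (2.0, 11.7) in frame 1 and (5.6, 11.6) in frame 3.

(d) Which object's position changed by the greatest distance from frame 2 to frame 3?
the purple circle

(moved 4.9; next 4.3)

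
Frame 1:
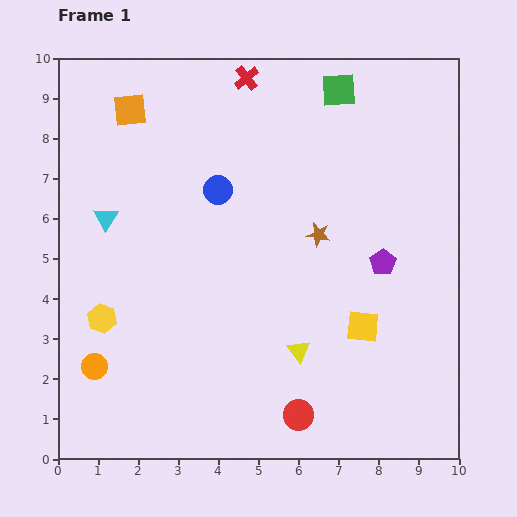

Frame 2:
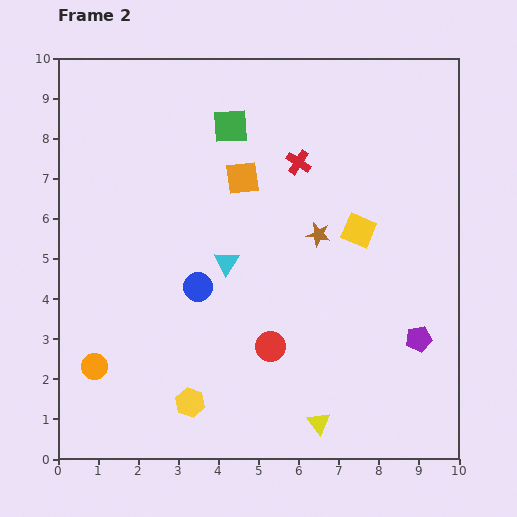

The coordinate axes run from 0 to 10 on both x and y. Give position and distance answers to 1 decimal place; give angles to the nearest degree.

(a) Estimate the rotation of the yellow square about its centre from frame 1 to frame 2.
17° clockwise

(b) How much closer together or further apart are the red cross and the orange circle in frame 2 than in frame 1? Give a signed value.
-0.9

Distance in frame 1: 8.1. Distance in frame 2: 7.2.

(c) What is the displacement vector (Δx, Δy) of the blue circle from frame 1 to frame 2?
(-0.5, -2.4)

The blue circle was at (4.0, 6.7) in frame 1 and (3.5, 4.3) in frame 2.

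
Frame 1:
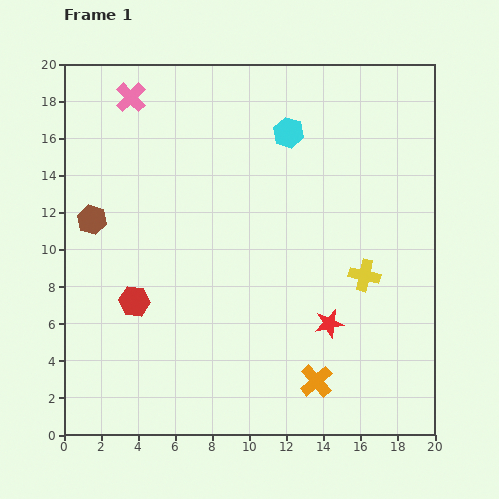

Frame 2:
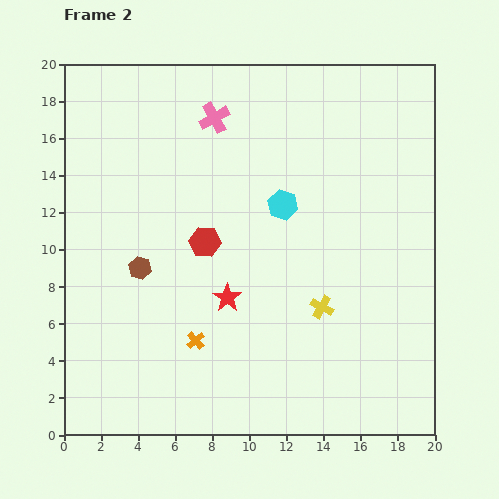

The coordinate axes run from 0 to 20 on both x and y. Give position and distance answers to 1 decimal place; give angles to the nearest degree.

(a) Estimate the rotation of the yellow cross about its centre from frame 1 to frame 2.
17° clockwise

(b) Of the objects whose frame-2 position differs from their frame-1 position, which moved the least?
the yellow cross

(moved 2.9)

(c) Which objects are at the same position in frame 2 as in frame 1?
none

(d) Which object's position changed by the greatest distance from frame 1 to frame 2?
the orange cross

(moved 6.9; next 5.7)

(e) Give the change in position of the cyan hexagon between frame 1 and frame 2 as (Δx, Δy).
(-0.3, -3.9)

The cyan hexagon was at (12.1, 16.3) in frame 1 and (11.8, 12.4) in frame 2.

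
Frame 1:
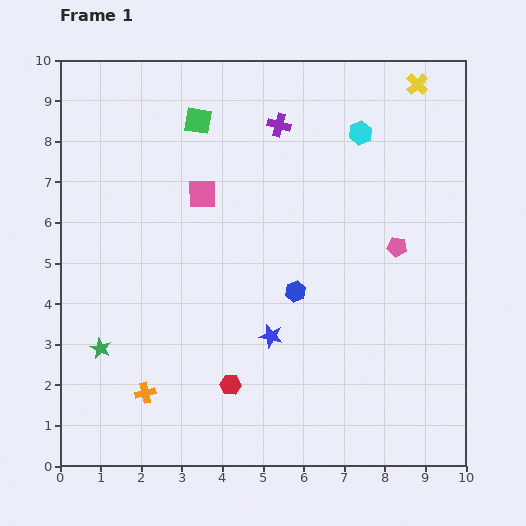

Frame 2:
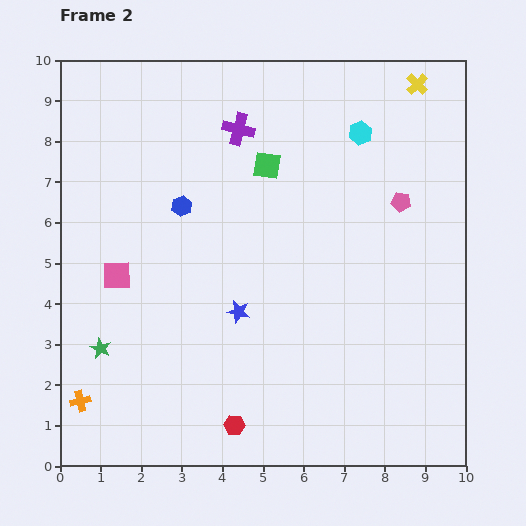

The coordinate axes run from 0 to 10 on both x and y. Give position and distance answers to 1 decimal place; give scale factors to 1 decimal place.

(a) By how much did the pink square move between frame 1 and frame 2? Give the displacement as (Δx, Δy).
(-2.1, -2.0)

The pink square was at (3.5, 6.7) in frame 1 and (1.4, 4.7) in frame 2.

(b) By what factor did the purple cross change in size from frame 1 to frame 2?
1.4×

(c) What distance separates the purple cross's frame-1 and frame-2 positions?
1.0

The purple cross moved from (5.4, 8.4) to (4.4, 8.3), a distance of √(1.0² + 0.1²) ≈ 1.0.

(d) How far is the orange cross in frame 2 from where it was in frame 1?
1.6

The orange cross moved from (2.1, 1.8) to (0.5, 1.6), a distance of √(1.6² + 0.2²) ≈ 1.6.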